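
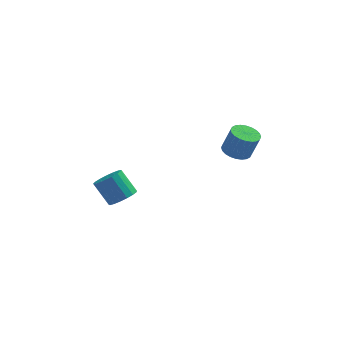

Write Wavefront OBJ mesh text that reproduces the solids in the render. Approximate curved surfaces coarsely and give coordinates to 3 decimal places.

v -2.429 -3.131 -0.644
v -1.916 -2.409 -0.566
v -2.817 -1.906 0.721
v -3.331 -2.629 0.644
v -2.226 -2.286 -0.831
v -3.127 -1.783 0.456
v -2.582 -2.356 -1.053
v -3.484 -1.854 0.234
v -2.904 -2.605 -1.182
v -3.805 -2.102 0.106
v -3.117 -2.973 -1.187
v -4.018 -2.471 0.101
v -3.172 -3.379 -1.067
v -4.073 -2.876 0.22
v -3.057 -3.727 -0.851
v -3.959 -3.224 0.437
v -2.799 -3.939 -0.587
v -3.7 -3.436 0.701
v -2.455 -3.966 -0.336
v -3.357 -3.463 0.951
v -2.106 -3.802 -0.156
v -3.008 -3.299 1.132
v -1.831 -3.484 -0.087
v -2.732 -2.981 1.2
v -1.693 -3.085 -0.146
v -2.594 -2.583 1.141
v -1.723 -2.697 -0.319
v -2.625 -2.195 0.968
v 3.619 -2.456 3.112
v 4.154 -1.812 2.961
v 4.655 -1.881 4.437
v 4.121 -2.524 4.588
v 3.883 -1.649 3.06
v 4.384 -1.718 4.536
v 3.571 -1.609 3.168
v 4.073 -1.678 4.644
v 3.268 -1.697 3.267
v 3.769 -1.766 4.743
v 3.017 -1.902 3.342
v 3.518 -1.971 4.818
v 2.859 -2.19 3.383
v 3.36 -2.259 4.859
v 2.816 -2.519 3.382
v 3.317 -2.588 4.858
v 2.895 -2.838 3.34
v 3.397 -2.907 4.816
v 3.085 -3.099 3.263
v 3.586 -3.168 4.739
v 3.356 -3.262 3.164
v 3.857 -3.331 4.64
v 3.667 -3.302 3.056
v 4.169 -3.371 4.532
v 3.971 -3.214 2.957
v 4.472 -3.283 4.433
v 4.222 -3.009 2.882
v 4.723 -3.078 4.358
v 4.38 -2.721 2.841
v 4.881 -2.79 4.317
v 4.423 -2.392 2.842
v 4.924 -2.461 4.318
v 4.343 -2.073 2.884
v 4.845 -2.142 4.36
f 2 1 5
f 2 5 3
f 3 5 6
f 3 6 4
f 5 1 7
f 5 7 6
f 6 7 8
f 6 8 4
f 7 1 9
f 7 9 8
f 8 9 10
f 8 10 4
f 9 1 11
f 9 11 10
f 10 11 12
f 10 12 4
f 11 1 13
f 11 13 12
f 12 13 14
f 12 14 4
f 13 1 15
f 13 15 14
f 14 15 16
f 14 16 4
f 15 1 17
f 15 17 16
f 16 17 18
f 16 18 4
f 17 1 19
f 17 19 18
f 18 19 20
f 18 20 4
f 19 1 21
f 19 21 20
f 20 21 22
f 20 22 4
f 21 1 23
f 21 23 22
f 22 23 24
f 22 24 4
f 23 1 25
f 23 25 24
f 24 25 26
f 24 26 4
f 25 1 27
f 25 27 26
f 26 27 28
f 26 28 4
f 27 1 2
f 27 2 28
f 28 2 3
f 28 3 4
f 30 29 33
f 30 33 31
f 31 33 34
f 31 34 32
f 33 29 35
f 33 35 34
f 34 35 36
f 34 36 32
f 35 29 37
f 35 37 36
f 36 37 38
f 36 38 32
f 37 29 39
f 37 39 38
f 38 39 40
f 38 40 32
f 39 29 41
f 39 41 40
f 40 41 42
f 40 42 32
f 41 29 43
f 41 43 42
f 42 43 44
f 42 44 32
f 43 29 45
f 43 45 44
f 44 45 46
f 44 46 32
f 45 29 47
f 45 47 46
f 46 47 48
f 46 48 32
f 47 29 49
f 47 49 48
f 48 49 50
f 48 50 32
f 49 29 51
f 49 51 50
f 50 51 52
f 50 52 32
f 51 29 53
f 51 53 52
f 52 53 54
f 52 54 32
f 53 29 55
f 53 55 54
f 54 55 56
f 54 56 32
f 55 29 57
f 55 57 56
f 56 57 58
f 56 58 32
f 57 29 59
f 57 59 58
f 58 59 60
f 58 60 32
f 59 29 61
f 59 61 60
f 60 61 62
f 60 62 32
f 61 29 30
f 61 30 62
f 62 30 31
f 62 31 32



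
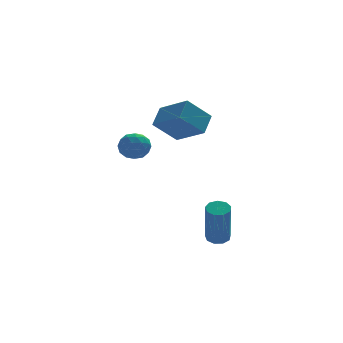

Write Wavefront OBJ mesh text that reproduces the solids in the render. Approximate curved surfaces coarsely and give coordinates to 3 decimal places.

v -4.161 3.416 1.375
v -3.779 3.188 1.961
v -3.961 2.372 0.839
v -3.579 2.144 1.425
v -4.307 2.238 1.475
v -4.431 2.884 1.806
v -3.309 2.676 0.994
v -3.433 3.322 1.325
v -3.252 2.731 1.726
v -3.869 2.461 2.023
v -3.871 3.099 0.777
v -4.488 2.829 1.074
v -3.988 3.394 1.715
v -3.752 2.166 1.085
v -4.18 2.221 1.114
v -3.956 2.088 1.459
v -4.371 3.215 1.624
v -4.146 3.081 1.968
v -4.457 2.523 1.682
v -3.594 2.479 0.832
v -3.369 2.345 1.176
v -3.784 3.472 1.341
v -3.56 3.339 1.686
v -3.283 3.037 1.118
v -3.454 2.991 1.921
v -3.336 2.378 1.607
v -3.177 2.69 1.353
v -3.25 3.07 1.548
v -3.816 2.832 2.096
v -3.698 2.218 1.781
v -4.126 2.274 1.81
v -4.199 2.653 2.005
v -3.507 2.564 1.958
v -4.042 3.342 1.019
v -3.924 2.728 0.704
v -3.541 2.907 0.795
v -3.614 3.286 0.99
v -4.404 3.182 1.193
v -4.286 2.569 0.879
v -4.49 2.49 1.252
v -4.563 2.87 1.447
v -4.233 2.996 0.842
v -1.632 0.256 2.788
v -2.688 0.147 3.776
v -2.434 1.464 2.065
v -3.49 1.355 3.053
v -1.11 0.985 3.427
v -2.166 0.876 4.415
v -1.912 2.193 2.704
v -2.968 2.084 3.692
v -1.715 -1.907 -2.113
v -1.209 -1.952 -2.07
v -1.439 -2.699 -0.164
v -1.945 -2.653 -0.207
v -1.31 -1.638 -1.959
v -1.54 -2.384 -0.053
v -1.601 -1.449 -1.92
v -1.831 -2.195 -0.014
v -1.945 -1.474 -1.971
v -2.175 -2.221 -0.065
v -2.181 -1.702 -2.089
v -2.412 -2.448 -0.183
v -2.199 -2.026 -2.218
v -2.43 -2.772 -0.312
v -1.991 -2.294 -2.298
v -2.221 -3.04 -0.392
v -1.653 -2.381 -2.291
v -1.884 -3.127 -0.385
v -1.344 -2.246 -2.201
v -1.575 -2.992 -0.295
f 1 38 17
f 38 12 41
f 17 41 6
f 38 41 17
f 1 17 13
f 17 6 18
f 13 18 2
f 17 18 13
f 1 13 22
f 13 2 23
f 22 23 8
f 13 23 22
f 1 22 34
f 22 8 37
f 34 37 11
f 22 37 34
f 1 34 38
f 34 11 42
f 38 42 12
f 34 42 38
f 2 18 29
f 18 6 32
f 29 32 10
f 18 32 29
f 6 41 19
f 41 12 40
f 19 40 5
f 41 40 19
f 12 42 39
f 42 11 35
f 39 35 3
f 42 35 39
f 11 37 36
f 37 8 24
f 36 24 7
f 37 24 36
f 8 23 28
f 23 2 25
f 28 25 9
f 23 25 28
f 4 30 16
f 30 10 31
f 16 31 5
f 30 31 16
f 4 16 14
f 16 5 15
f 14 15 3
f 16 15 14
f 4 14 21
f 14 3 20
f 21 20 7
f 14 20 21
f 4 21 26
f 21 7 27
f 26 27 9
f 21 27 26
f 4 26 30
f 26 9 33
f 30 33 10
f 26 33 30
f 5 31 19
f 31 10 32
f 19 32 6
f 31 32 19
f 3 15 39
f 15 5 40
f 39 40 12
f 15 40 39
f 7 20 36
f 20 3 35
f 36 35 11
f 20 35 36
f 9 27 28
f 27 7 24
f 28 24 8
f 27 24 28
f 10 33 29
f 33 9 25
f 29 25 2
f 33 25 29
f 44 46 43
f 47 44 43
f 43 46 45
f 45 47 43
f 44 50 46
f 48 44 47
f 48 50 44
f 46 50 45
f 49 47 45
f 45 50 49
f 49 48 47
f 50 48 49
f 52 51 55
f 52 55 53
f 53 55 56
f 53 56 54
f 55 51 57
f 55 57 56
f 56 57 58
f 56 58 54
f 57 51 59
f 57 59 58
f 58 59 60
f 58 60 54
f 59 51 61
f 59 61 60
f 60 61 62
f 60 62 54
f 61 51 63
f 61 63 62
f 62 63 64
f 62 64 54
f 63 51 65
f 63 65 64
f 64 65 66
f 64 66 54
f 65 51 67
f 65 67 66
f 66 67 68
f 66 68 54
f 67 51 69
f 67 69 68
f 68 69 70
f 68 70 54
f 69 51 52
f 69 52 70
f 70 52 53
f 70 53 54



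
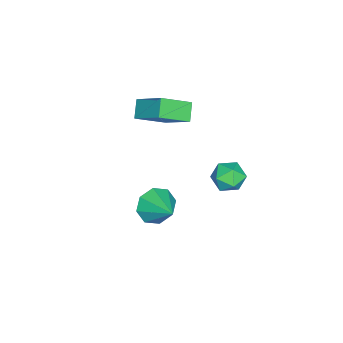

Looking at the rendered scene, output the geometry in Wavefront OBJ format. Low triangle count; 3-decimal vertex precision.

v -3.512 3.159 -3.845
v -2.898 3.671 -3.228
v -2.622 1.809 -3.612
v -2.008 2.321 -2.995
v -2.956 2.122 -2.712
v -3.506 2.956 -2.856
v -2.014 2.524 -3.984
v -2.564 3.358 -4.128
v -1.972 3.278 -3.314
v -2.554 3.029 -2.528
v -2.966 2.451 -4.312
v -3.548 2.202 -3.526
v -2.659 -0.509 1.765
v -1.964 1.019 2.976
v -1.811 -0.323 1.042
v -1.116 1.205 2.253
v -1.584 -1.745 2.707
v -0.889 -0.217 3.918
v -0.736 -1.559 1.984
v -0.041 -0.031 3.195
v 3.066 0.917 -0.635
v 3.899 0.615 -1.235
v 4.114 2.123 0.215
v 3.473 1.226 -1.575
v 2.808 1.655 -1.365
v 2.294 1.652 -0.727
v 2.233 1.218 -0.035
v 2.659 0.608 0.305
v 3.324 0.178 0.095
v 3.838 0.181 -0.543
f 1 12 6
f 1 6 2
f 1 2 8
f 1 8 11
f 1 11 12
f 2 6 10
f 6 12 5
f 12 11 3
f 11 8 7
f 8 2 9
f 4 10 5
f 4 5 3
f 4 3 7
f 4 7 9
f 4 9 10
f 5 10 6
f 3 5 12
f 7 3 11
f 9 7 8
f 10 9 2
f 14 16 13
f 17 14 13
f 13 16 15
f 15 17 13
f 14 20 16
f 18 14 17
f 18 20 14
f 16 20 15
f 19 17 15
f 15 20 19
f 19 18 17
f 20 18 19
f 22 21 24
f 22 24 23
f 24 21 25
f 24 25 23
f 25 21 26
f 25 26 23
f 26 21 27
f 26 27 23
f 27 21 28
f 27 28 23
f 28 21 29
f 28 29 23
f 29 21 30
f 29 30 23
f 30 21 22
f 30 22 23



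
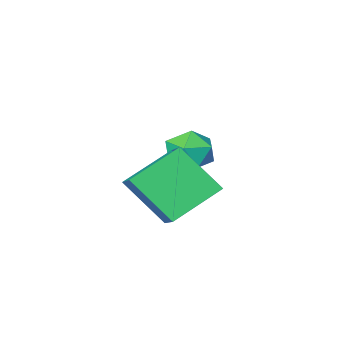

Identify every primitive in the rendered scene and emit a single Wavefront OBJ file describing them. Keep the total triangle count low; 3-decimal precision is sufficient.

v -4.373 0.312 -1.85
v -3.398 0.109 -1.773
v -4.582 -1.029 -2.727
v -3.607 -1.232 -2.65
v -4.195 -1.295 -1.846
v -4.066 -0.466 -1.303
v -3.914 -0.454 -3.197
v -3.785 0.375 -2.654
v -3.114 -0.364 -2.605
v -3.288 -0.884 -1.77
v -4.692 -0.036 -2.73
v -4.866 -0.556 -1.895
v -1.937 1.682 -0.918
v -1.459 2.931 -0.197
v -2.772 2.896 -2.469
v -2.295 4.146 -1.748
v -0.145 1.594 -1.952
v 0.332 2.844 -1.231
v -0.981 2.809 -3.503
v -0.503 4.058 -2.782
f 1 12 6
f 1 6 2
f 1 2 8
f 1 8 11
f 1 11 12
f 2 6 10
f 6 12 5
f 12 11 3
f 11 8 7
f 8 2 9
f 4 10 5
f 4 5 3
f 4 3 7
f 4 7 9
f 4 9 10
f 5 10 6
f 3 5 12
f 7 3 11
f 9 7 8
f 10 9 2
f 14 16 13
f 17 14 13
f 13 16 15
f 15 17 13
f 14 20 16
f 18 14 17
f 18 20 14
f 16 20 15
f 19 17 15
f 15 20 19
f 19 18 17
f 20 18 19



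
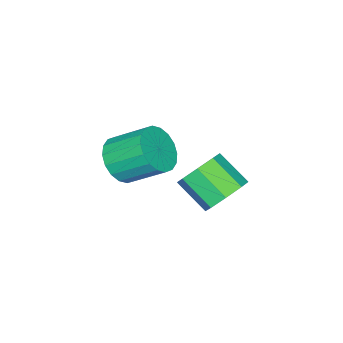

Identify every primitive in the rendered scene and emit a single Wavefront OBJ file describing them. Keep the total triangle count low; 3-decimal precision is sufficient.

v -3.226 -3.697 -2.692
v -2.423 -3.157 -3.074
v -2.872 -1.782 -2.07
v -3.674 -2.323 -1.688
v -2.766 -3.054 -3.367
v -3.215 -1.679 -2.364
v -3.2 -3.079 -3.527
v -3.648 -1.704 -2.524
v -3.638 -3.226 -3.522
v -4.087 -1.851 -2.518
v -3.995 -3.467 -3.352
v -4.444 -2.092 -2.348
v -4.2 -3.753 -3.051
v -4.649 -2.378 -2.048
v -4.212 -4.028 -2.679
v -4.66 -2.654 -1.676
v -4.028 -4.238 -2.31
v -4.477 -2.863 -1.306
v -3.685 -4.341 -2.016
v -4.134 -2.966 -1.013
v -3.252 -4.316 -1.856
v -3.7 -2.941 -0.853
v -2.813 -4.169 -1.862
v -3.262 -2.794 -0.858
v -2.456 -3.928 -2.032
v -2.905 -2.553 -1.028
v -2.251 -3.642 -2.332
v -2.7 -2.267 -1.329
v -2.24 -3.366 -2.704
v -2.688 -1.992 -1.701
v -3.185 1.002 -2.304
v -2.467 0.615 -2.81
v -2.497 -0.629 -1.903
v -3.215 -0.242 -1.396
v -2.227 1.021 -2.247
v -2.257 -0.223 -1.339
v -2.548 1.415 -1.717
v -2.578 0.172 -0.809
v -3.243 1.568 -1.53
v -3.272 0.324 -0.623
v -3.903 1.389 -1.797
v -3.933 0.145 -0.89
v -4.143 0.983 -2.361
v -4.173 -0.261 -1.453
v -3.822 0.588 -2.891
v -3.852 -0.655 -1.983
v -3.128 0.436 -3.077
v -3.157 -0.808 -2.17
f 2 1 5
f 2 5 3
f 3 5 6
f 3 6 4
f 5 1 7
f 5 7 6
f 6 7 8
f 6 8 4
f 7 1 9
f 7 9 8
f 8 9 10
f 8 10 4
f 9 1 11
f 9 11 10
f 10 11 12
f 10 12 4
f 11 1 13
f 11 13 12
f 12 13 14
f 12 14 4
f 13 1 15
f 13 15 14
f 14 15 16
f 14 16 4
f 15 1 17
f 15 17 16
f 16 17 18
f 16 18 4
f 17 1 19
f 17 19 18
f 18 19 20
f 18 20 4
f 19 1 21
f 19 21 20
f 20 21 22
f 20 22 4
f 21 1 23
f 21 23 22
f 22 23 24
f 22 24 4
f 23 1 25
f 23 25 24
f 24 25 26
f 24 26 4
f 25 1 27
f 25 27 26
f 26 27 28
f 26 28 4
f 27 1 29
f 27 29 28
f 28 29 30
f 28 30 4
f 29 1 2
f 29 2 30
f 30 2 3
f 30 3 4
f 32 31 35
f 32 35 33
f 33 35 36
f 33 36 34
f 35 31 37
f 35 37 36
f 36 37 38
f 36 38 34
f 37 31 39
f 37 39 38
f 38 39 40
f 38 40 34
f 39 31 41
f 39 41 40
f 40 41 42
f 40 42 34
f 41 31 43
f 41 43 42
f 42 43 44
f 42 44 34
f 43 31 45
f 43 45 44
f 44 45 46
f 44 46 34
f 45 31 47
f 45 47 46
f 46 47 48
f 46 48 34
f 47 31 32
f 47 32 48
f 48 32 33
f 48 33 34



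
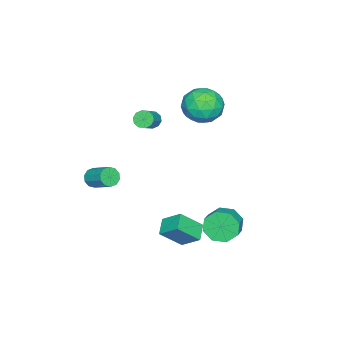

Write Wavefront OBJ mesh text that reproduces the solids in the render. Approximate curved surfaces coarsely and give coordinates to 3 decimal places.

v -3.024 -0.859 2.493
v -2.427 0.034 2.827
v -1.513 -1.614 1.813
v -0.916 -0.721 2.147
v -1.345 -1.428 2.91
v -2.279 -0.961 3.33
v -1.661 -0.619 1.31
v -2.595 -0.152 1.73
v -1.585 0.183 2.095
v -1.389 -0.317 3.084
v -2.551 -1.263 1.556
v -2.355 -1.763 2.545
v -2.858 -0.346 2.72
v -1.082 -1.234 1.92
v -1.334 -1.649 2.369
v -0.983 -1.124 2.565
v -2.771 -0.931 3.016
v -2.42 -0.406 3.212
v -1.784 -1.265 3.26
v -1.52 -1.174 1.428
v -1.169 -0.649 1.624
v -2.957 -0.456 2.075
v -2.606 0.069 2.271
v -2.156 -0.315 1.38
v -2.012 0.266 2.486
v -1.124 -0.177 2.086
v -1.562 -0.118 1.594
v -2.111 0.157 1.841
v -1.897 -0.028 3.067
v -1.009 -0.471 2.667
v -1.261 -0.887 3.116
v -1.81 -0.613 3.363
v -1.402 0.06 2.637
v -2.931 -1.109 1.973
v -2.043 -1.552 1.573
v -2.13 -0.967 1.277
v -2.679 -0.693 1.524
v -2.816 -1.403 2.554
v -1.928 -1.846 2.154
v -1.829 -1.737 2.799
v -2.378 -1.462 3.046
v -2.538 -1.64 2.003
v 0.069 -2.522 1.996
v 0.319 -2.306 1.595
v 1.342 -2.181 2.303
v 1.091 -2.398 2.704
v 0.176 -2.071 1.761
v 1.199 -1.946 2.469
v -0.009 -2.009 2.017
v 1.014 -1.884 2.725
v -0.164 -2.142 2.265
v 0.859 -2.018 2.972
v -0.23 -2.421 2.41
v 0.793 -2.297 3.117
v -0.182 -2.739 2.397
v 0.841 -2.614 3.105
v -0.039 -2.974 2.231
v 0.984 -2.849 2.939
v 0.146 -3.036 1.975
v 1.169 -2.911 2.683
v 0.301 -2.902 1.728
v 1.324 -2.778 2.435
v 0.367 -2.623 1.583
v 1.39 -2.499 2.29
v 2.5 -4.352 -1.239
v 2.858 -4.67 -0.931
v 3.238 -3.567 -0.232
v 2.88 -3.248 -0.541
v 3.033 -4.552 -1.213
v 3.413 -3.449 -0.514
v 3.004 -4.357 -1.505
v 3.384 -3.254 -0.807
v 2.783 -4.16 -1.695
v 3.163 -3.057 -0.997
v 2.454 -4.037 -1.712
v 2.834 -2.933 -1.014
v 2.142 -4.033 -1.548
v 2.522 -2.93 -0.849
v 1.967 -4.151 -1.266
v 2.347 -3.048 -0.567
v 1.996 -4.346 -0.973
v 2.376 -3.243 -0.275
v 2.217 -4.543 -0.783
v 2.597 -3.44 -0.085
v 2.546 -4.667 -0.766
v 2.926 -3.563 -0.068
v 2.401 0.462 -3.43
v 2.437 1.426 -2.683
v 3.24 0.728 -3.814
v 3.276 1.692 -3.067
v 3.124 -0.352 -2.413
v 3.16 0.612 -1.666
v 3.963 -0.086 -2.797
v 3.999 0.878 -2.05
v 0.43 1.62 -3.864
v 0.679 2.038 -4.645
v 1.619 2.277 -4.217
v 1.37 1.86 -3.436
v 0.362 2.476 -4.194
v 1.302 2.716 -3.766
v 0.085 2.413 -3.55
v 1.025 2.653 -3.122
v 0.01 1.886 -3.09
v 0.95 2.125 -2.662
v 0.181 1.203 -3.083
v 1.121 1.442 -2.655
v 0.498 0.764 -3.534
v 1.438 1.004 -3.106
v 0.775 0.827 -4.178
v 1.715 1.067 -3.75
v 0.85 1.355 -4.638
v 1.79 1.594 -4.21
f 1 38 17
f 38 12 41
f 17 41 6
f 38 41 17
f 1 17 13
f 17 6 18
f 13 18 2
f 17 18 13
f 1 13 22
f 13 2 23
f 22 23 8
f 13 23 22
f 1 22 34
f 22 8 37
f 34 37 11
f 22 37 34
f 1 34 38
f 34 11 42
f 38 42 12
f 34 42 38
f 2 18 29
f 18 6 32
f 29 32 10
f 18 32 29
f 6 41 19
f 41 12 40
f 19 40 5
f 41 40 19
f 12 42 39
f 42 11 35
f 39 35 3
f 42 35 39
f 11 37 36
f 37 8 24
f 36 24 7
f 37 24 36
f 8 23 28
f 23 2 25
f 28 25 9
f 23 25 28
f 4 30 16
f 30 10 31
f 16 31 5
f 30 31 16
f 4 16 14
f 16 5 15
f 14 15 3
f 16 15 14
f 4 14 21
f 14 3 20
f 21 20 7
f 14 20 21
f 4 21 26
f 21 7 27
f 26 27 9
f 21 27 26
f 4 26 30
f 26 9 33
f 30 33 10
f 26 33 30
f 5 31 19
f 31 10 32
f 19 32 6
f 31 32 19
f 3 15 39
f 15 5 40
f 39 40 12
f 15 40 39
f 7 20 36
f 20 3 35
f 36 35 11
f 20 35 36
f 9 27 28
f 27 7 24
f 28 24 8
f 27 24 28
f 10 33 29
f 33 9 25
f 29 25 2
f 33 25 29
f 44 43 47
f 44 47 45
f 45 47 48
f 45 48 46
f 47 43 49
f 47 49 48
f 48 49 50
f 48 50 46
f 49 43 51
f 49 51 50
f 50 51 52
f 50 52 46
f 51 43 53
f 51 53 52
f 52 53 54
f 52 54 46
f 53 43 55
f 53 55 54
f 54 55 56
f 54 56 46
f 55 43 57
f 55 57 56
f 56 57 58
f 56 58 46
f 57 43 59
f 57 59 58
f 58 59 60
f 58 60 46
f 59 43 61
f 59 61 60
f 60 61 62
f 60 62 46
f 61 43 63
f 61 63 62
f 62 63 64
f 62 64 46
f 63 43 44
f 63 44 64
f 64 44 45
f 64 45 46
f 66 65 69
f 66 69 67
f 67 69 70
f 67 70 68
f 69 65 71
f 69 71 70
f 70 71 72
f 70 72 68
f 71 65 73
f 71 73 72
f 72 73 74
f 72 74 68
f 73 65 75
f 73 75 74
f 74 75 76
f 74 76 68
f 75 65 77
f 75 77 76
f 76 77 78
f 76 78 68
f 77 65 79
f 77 79 78
f 78 79 80
f 78 80 68
f 79 65 81
f 79 81 80
f 80 81 82
f 80 82 68
f 81 65 83
f 81 83 82
f 82 83 84
f 82 84 68
f 83 65 85
f 83 85 84
f 84 85 86
f 84 86 68
f 85 65 66
f 85 66 86
f 86 66 67
f 86 67 68
f 88 90 87
f 91 88 87
f 87 90 89
f 89 91 87
f 88 94 90
f 92 88 91
f 92 94 88
f 90 94 89
f 93 91 89
f 89 94 93
f 93 92 91
f 94 92 93
f 96 95 99
f 96 99 97
f 97 99 100
f 97 100 98
f 99 95 101
f 99 101 100
f 100 101 102
f 100 102 98
f 101 95 103
f 101 103 102
f 102 103 104
f 102 104 98
f 103 95 105
f 103 105 104
f 104 105 106
f 104 106 98
f 105 95 107
f 105 107 106
f 106 107 108
f 106 108 98
f 107 95 109
f 107 109 108
f 108 109 110
f 108 110 98
f 109 95 111
f 109 111 110
f 110 111 112
f 110 112 98
f 111 95 96
f 111 96 112
f 112 96 97
f 112 97 98



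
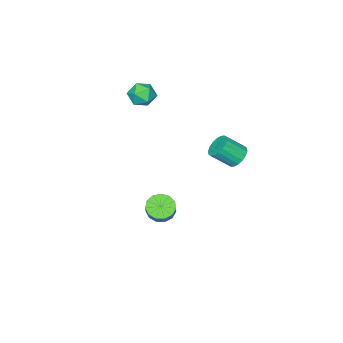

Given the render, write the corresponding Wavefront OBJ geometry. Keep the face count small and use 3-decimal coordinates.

v -2.664 -1.92 3.336
v -1.814 -1.772 3.332
v -2.426 -3.288 3.468
v -1.576 -3.14 3.464
v -2.055 -2.887 4.135
v -2.202 -2.042 4.053
v -2.038 -3.018 2.747
v -2.185 -2.173 2.665
v -1.427 -2.451 2.968
v -1.438 -2.37 3.826
v -2.802 -2.69 2.974
v -2.813 -2.609 3.832
v -1.07 -0.067 -4.141
v -0.346 -0.237 -4.487
v 0.253 0.358 -3.525
v -0.47 0.527 -3.179
v -0.479 0.172 -4.657
v 0.121 0.766 -3.695
v -0.8 0.505 -4.663
v -0.2 1.099 -3.701
v -1.206 0.656 -4.503
v -0.606 1.25 -3.541
v -1.569 0.578 -4.228
v -0.969 1.172 -3.266
v -1.774 0.294 -3.926
v -1.174 0.889 -2.964
v -1.755 -0.104 -3.692
v -1.155 0.491 -2.73
v -1.518 -0.49 -3.6
v -0.919 0.104 -2.638
v -1.14 -0.742 -3.681
v -0.54 -0.148 -2.718
v -0.739 -0.78 -3.907
v -0.139 -0.186 -2.945
v -0.443 -0.592 -4.208
v 0.157 0.003 -3.246
v -2.293 4.322 1.926
v -1.698 4.644 1.654
v -0.911 3.94 2.542
v -1.507 3.618 2.814
v -1.786 4.846 1.892
v -1 4.142 2.781
v -1.976 4.944 2.137
v -1.189 4.24 3.026
v -2.228 4.919 2.341
v -1.441 4.215 3.229
v -2.493 4.776 2.462
v -1.706 4.071 3.35
v -2.719 4.542 2.477
v -1.932 3.838 3.365
v -2.86 4.265 2.383
v -2.073 3.561 3.271
v -2.889 4 2.198
v -2.102 3.296 3.086
v -2.8 3.798 1.959
v -2.014 3.094 2.848
v -2.611 3.7 1.714
v -1.824 2.996 2.603
v -2.359 3.725 1.511
v -1.572 3.021 2.399
v -2.094 3.869 1.39
v -1.307 3.164 2.278
v -1.868 4.102 1.375
v -1.081 3.398 2.263
v -1.727 4.379 1.469
v -0.94 3.675 2.357
f 1 12 6
f 1 6 2
f 1 2 8
f 1 8 11
f 1 11 12
f 2 6 10
f 6 12 5
f 12 11 3
f 11 8 7
f 8 2 9
f 4 10 5
f 4 5 3
f 4 3 7
f 4 7 9
f 4 9 10
f 5 10 6
f 3 5 12
f 7 3 11
f 9 7 8
f 10 9 2
f 14 13 17
f 14 17 15
f 15 17 18
f 15 18 16
f 17 13 19
f 17 19 18
f 18 19 20
f 18 20 16
f 19 13 21
f 19 21 20
f 20 21 22
f 20 22 16
f 21 13 23
f 21 23 22
f 22 23 24
f 22 24 16
f 23 13 25
f 23 25 24
f 24 25 26
f 24 26 16
f 25 13 27
f 25 27 26
f 26 27 28
f 26 28 16
f 27 13 29
f 27 29 28
f 28 29 30
f 28 30 16
f 29 13 31
f 29 31 30
f 30 31 32
f 30 32 16
f 31 13 33
f 31 33 32
f 32 33 34
f 32 34 16
f 33 13 35
f 33 35 34
f 34 35 36
f 34 36 16
f 35 13 14
f 35 14 36
f 36 14 15
f 36 15 16
f 38 37 41
f 38 41 39
f 39 41 42
f 39 42 40
f 41 37 43
f 41 43 42
f 42 43 44
f 42 44 40
f 43 37 45
f 43 45 44
f 44 45 46
f 44 46 40
f 45 37 47
f 45 47 46
f 46 47 48
f 46 48 40
f 47 37 49
f 47 49 48
f 48 49 50
f 48 50 40
f 49 37 51
f 49 51 50
f 50 51 52
f 50 52 40
f 51 37 53
f 51 53 52
f 52 53 54
f 52 54 40
f 53 37 55
f 53 55 54
f 54 55 56
f 54 56 40
f 55 37 57
f 55 57 56
f 56 57 58
f 56 58 40
f 57 37 59
f 57 59 58
f 58 59 60
f 58 60 40
f 59 37 61
f 59 61 60
f 60 61 62
f 60 62 40
f 61 37 63
f 61 63 62
f 62 63 64
f 62 64 40
f 63 37 65
f 63 65 64
f 64 65 66
f 64 66 40
f 65 37 38
f 65 38 66
f 66 38 39
f 66 39 40



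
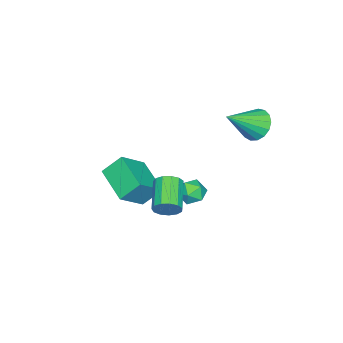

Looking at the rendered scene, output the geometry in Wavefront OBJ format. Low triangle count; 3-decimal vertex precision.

v -0.956 -4.147 -0.714
v -1.499 -3.331 0.258
v 0.239 -2.535 -1.399
v -0.304 -1.72 -0.427
v 0.424 -4.66 0.487
v -0.119 -3.845 1.459
v 1.619 -3.049 -0.198
v 1.076 -2.233 0.774
v 3.142 0.226 1.317
v 3.496 0.091 1.929
v 2.033 -0.56 2.635
v 1.678 -0.426 2.023
v 3.346 0.467 1.964
v 1.883 -0.185 2.669
v 3.131 0.765 1.794
v 1.668 0.114 2.499
v 2.919 0.893 1.472
v 1.456 0.241 2.177
v 2.778 0.808 1.101
v 1.315 0.157 1.806
v 2.752 0.539 0.799
v 1.289 -0.112 1.504
v 2.85 0.17 0.661
v 1.387 -0.481 1.366
v 3.041 -0.181 0.732
v 1.577 -0.832 1.437
v 3.263 -0.403 0.989
v 1.8 -1.055 1.694
v 3.447 -0.426 1.349
v 1.984 -1.077 2.055
v 3.534 -0.241 1.7
v 2.071 -0.893 2.405
v -1.807 -0.031 -0.918
v -1.006 0.056 -1.069
v -1.634 -1.336 -0.751
v -0.833 -1.249 -0.902
v -1.155 -0.945 -0.211
v -1.262 -0.139 -0.315
v -1.378 -1.141 -1.505
v -1.485 -0.335 -1.609
v -0.74 -0.63 -1.432
v -0.603 -0.509 -0.632
v -2.037 -0.771 -1.188
v -1.9 -0.65 -0.388
v -3.829 1.604 3.135
v -3.201 1.593 2.383
v -2.371 0.656 4.365
v -3.114 2.002 2.595
v -3.192 2.32 2.931
v -3.415 2.474 3.314
v -3.733 2.428 3.656
v -4.073 2.194 3.878
v -4.357 1.824 3.93
v -4.52 1.404 3.8
v -4.525 1.03 3.517
v -4.37 0.787 3.147
v -4.091 0.731 2.774
v -3.752 0.875 2.483
v -3.431 1.186 2.342
f 2 4 1
f 5 2 1
f 1 4 3
f 3 5 1
f 2 8 4
f 6 2 5
f 6 8 2
f 4 8 3
f 7 5 3
f 3 8 7
f 7 6 5
f 8 6 7
f 10 9 13
f 10 13 11
f 11 13 14
f 11 14 12
f 13 9 15
f 13 15 14
f 14 15 16
f 14 16 12
f 15 9 17
f 15 17 16
f 16 17 18
f 16 18 12
f 17 9 19
f 17 19 18
f 18 19 20
f 18 20 12
f 19 9 21
f 19 21 20
f 20 21 22
f 20 22 12
f 21 9 23
f 21 23 22
f 22 23 24
f 22 24 12
f 23 9 25
f 23 25 24
f 24 25 26
f 24 26 12
f 25 9 27
f 25 27 26
f 26 27 28
f 26 28 12
f 27 9 29
f 27 29 28
f 28 29 30
f 28 30 12
f 29 9 31
f 29 31 30
f 30 31 32
f 30 32 12
f 31 9 10
f 31 10 32
f 32 10 11
f 32 11 12
f 33 44 38
f 33 38 34
f 33 34 40
f 33 40 43
f 33 43 44
f 34 38 42
f 38 44 37
f 44 43 35
f 43 40 39
f 40 34 41
f 36 42 37
f 36 37 35
f 36 35 39
f 36 39 41
f 36 41 42
f 37 42 38
f 35 37 44
f 39 35 43
f 41 39 40
f 42 41 34
f 46 45 48
f 46 48 47
f 48 45 49
f 48 49 47
f 49 45 50
f 49 50 47
f 50 45 51
f 50 51 47
f 51 45 52
f 51 52 47
f 52 45 53
f 52 53 47
f 53 45 54
f 53 54 47
f 54 45 55
f 54 55 47
f 55 45 56
f 55 56 47
f 56 45 57
f 56 57 47
f 57 45 58
f 57 58 47
f 58 45 59
f 58 59 47
f 59 45 46
f 59 46 47



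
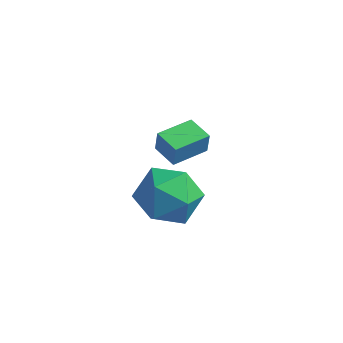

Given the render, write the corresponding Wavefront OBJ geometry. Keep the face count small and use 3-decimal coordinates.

v 2.486 -0.807 -1.248
v 3.191 -0.076 -1.885
v 3.369 -2.344 -2.035
v 4.074 -1.613 -2.672
v 4.201 -1.682 -1.482
v 3.655 -0.732 -0.996
v 2.905 -1.688 -2.924
v 2.359 -0.738 -2.438
v 3.45 -0.621 -2.921
v 4.251 -0.617 -2.029
v 2.309 -1.803 -1.891
v 3.11 -1.799 -0.999
v 1.274 1.736 -3.192
v 1.345 1.762 -2.355
v 1.893 2.988 -3.283
v 1.964 3.014 -2.446
v 2.176 1.286 -3.254
v 2.247 1.312 -2.417
v 2.795 2.538 -3.345
v 2.866 2.564 -2.508
f 1 12 6
f 1 6 2
f 1 2 8
f 1 8 11
f 1 11 12
f 2 6 10
f 6 12 5
f 12 11 3
f 11 8 7
f 8 2 9
f 4 10 5
f 4 5 3
f 4 3 7
f 4 7 9
f 4 9 10
f 5 10 6
f 3 5 12
f 7 3 11
f 9 7 8
f 10 9 2
f 14 16 13
f 17 14 13
f 13 16 15
f 15 17 13
f 14 20 16
f 18 14 17
f 18 20 14
f 16 20 15
f 19 17 15
f 15 20 19
f 19 18 17
f 20 18 19



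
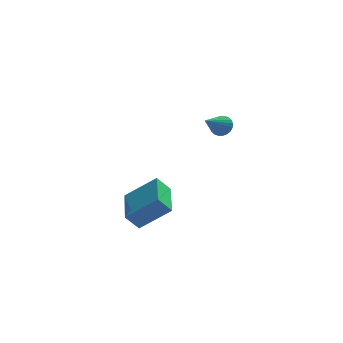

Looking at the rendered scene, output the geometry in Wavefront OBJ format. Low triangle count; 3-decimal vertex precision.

v 4.038 -3.243 1.898
v 4.36 -3.668 1.761
v 3.202 -4.117 2.642
v 4.453 -3.602 1.943
v 4.483 -3.482 2.118
v 4.445 -3.325 2.259
v 4.345 -3.156 2.346
v 4.199 -3 2.364
v 4.028 -2.881 2.312
v 3.859 -2.817 2.196
v 3.717 -2.819 2.035
v 3.624 -2.884 1.853
v 3.594 -3.005 1.678
v 3.632 -3.162 1.537
v 3.731 -3.331 1.45
v 3.878 -3.487 1.432
v 4.049 -3.606 1.484
v 4.218 -3.669 1.6
v 0.002 -2.357 -3.822
v 1.403 -2.631 -2.676
v 0.185 -0.273 -3.546
v 1.585 -0.547 -2.4
v 0.615 -2.313 -4.56
v 2.015 -2.587 -3.414
v 0.797 -0.229 -4.284
v 2.198 -0.503 -3.138
f 2 1 4
f 2 4 3
f 4 1 5
f 4 5 3
f 5 1 6
f 5 6 3
f 6 1 7
f 6 7 3
f 7 1 8
f 7 8 3
f 8 1 9
f 8 9 3
f 9 1 10
f 9 10 3
f 10 1 11
f 10 11 3
f 11 1 12
f 11 12 3
f 12 1 13
f 12 13 3
f 13 1 14
f 13 14 3
f 14 1 15
f 14 15 3
f 15 1 16
f 15 16 3
f 16 1 17
f 16 17 3
f 17 1 18
f 17 18 3
f 18 1 2
f 18 2 3
f 20 22 19
f 23 20 19
f 19 22 21
f 21 23 19
f 20 26 22
f 24 20 23
f 24 26 20
f 22 26 21
f 25 23 21
f 21 26 25
f 25 24 23
f 26 24 25



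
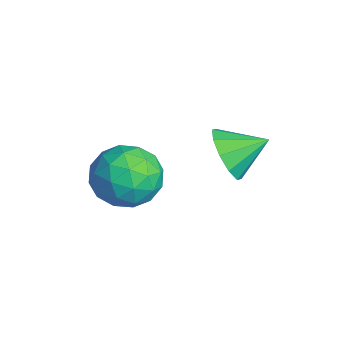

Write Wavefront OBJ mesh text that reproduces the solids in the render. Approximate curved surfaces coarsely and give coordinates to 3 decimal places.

v -1.393 2.302 0.046
v -0.9 2.625 -0.811
v -1.127 3.558 0.674
v -1.52 2.784 -0.866
v -2.092 2.759 -0.573
v -2.397 2.559 -0.044
v -2.318 2.261 0.52
v -1.886 1.978 0.903
v -1.266 1.819 0.958
v -0.694 1.844 0.666
v -0.389 2.044 0.136
v -0.468 2.342 -0.428
v -3.074 0.757 -1.731
v -2.216 0.033 -1.155
v -4.004 -0.913 -2.445
v -3.146 -1.637 -1.869
v -3.984 -0.987 -1.186
v -3.409 0.046 -0.744
v -2.811 -0.926 -2.856
v -2.236 0.107 -2.414
v -2.054 -1.007 -1.85
v -2.778 -1.045 -0.818
v -3.442 0.165 -2.782
v -4.166 0.127 -1.75
v -2.563 0.542 -1.38
v -3.657 -1.422 -2.22
v -4.149 -1.04 -1.818
v -3.645 -1.465 -1.479
v -3.264 0.55 -1.139
v -2.76 0.124 -0.8
v -3.799 -0.476 -0.818
v -3.46 -1.004 -2.8
v -2.956 -1.43 -2.461
v -2.575 0.585 -2.121
v -2.071 0.16 -1.782
v -2.421 -0.404 -2.782
v -1.963 -0.495 -1.45
v -2.511 -1.477 -1.87
v -2.314 -1.059 -2.45
v -1.975 -0.452 -2.191
v -2.389 -0.517 -0.844
v -2.936 -1.499 -1.263
v -3.429 -1.117 -0.862
v -3.09 -0.51 -0.602
v -2.294 -1.129 -1.252
v -3.284 0.619 -2.337
v -3.831 -0.363 -2.756
v -3.13 -0.37 -2.998
v -2.791 0.237 -2.738
v -3.709 0.597 -1.73
v -4.257 -0.385 -2.15
v -4.245 -0.428 -1.409
v -3.906 0.179 -1.15
v -3.926 0.249 -2.348
f 2 1 4
f 2 4 3
f 4 1 5
f 4 5 3
f 5 1 6
f 5 6 3
f 6 1 7
f 6 7 3
f 7 1 8
f 7 8 3
f 8 1 9
f 8 9 3
f 9 1 10
f 9 10 3
f 10 1 11
f 10 11 3
f 11 1 12
f 11 12 3
f 12 1 2
f 12 2 3
f 13 50 29
f 50 24 53
f 29 53 18
f 50 53 29
f 13 29 25
f 29 18 30
f 25 30 14
f 29 30 25
f 13 25 34
f 25 14 35
f 34 35 20
f 25 35 34
f 13 34 46
f 34 20 49
f 46 49 23
f 34 49 46
f 13 46 50
f 46 23 54
f 50 54 24
f 46 54 50
f 14 30 41
f 30 18 44
f 41 44 22
f 30 44 41
f 18 53 31
f 53 24 52
f 31 52 17
f 53 52 31
f 24 54 51
f 54 23 47
f 51 47 15
f 54 47 51
f 23 49 48
f 49 20 36
f 48 36 19
f 49 36 48
f 20 35 40
f 35 14 37
f 40 37 21
f 35 37 40
f 16 42 28
f 42 22 43
f 28 43 17
f 42 43 28
f 16 28 26
f 28 17 27
f 26 27 15
f 28 27 26
f 16 26 33
f 26 15 32
f 33 32 19
f 26 32 33
f 16 33 38
f 33 19 39
f 38 39 21
f 33 39 38
f 16 38 42
f 38 21 45
f 42 45 22
f 38 45 42
f 17 43 31
f 43 22 44
f 31 44 18
f 43 44 31
f 15 27 51
f 27 17 52
f 51 52 24
f 27 52 51
f 19 32 48
f 32 15 47
f 48 47 23
f 32 47 48
f 21 39 40
f 39 19 36
f 40 36 20
f 39 36 40
f 22 45 41
f 45 21 37
f 41 37 14
f 45 37 41



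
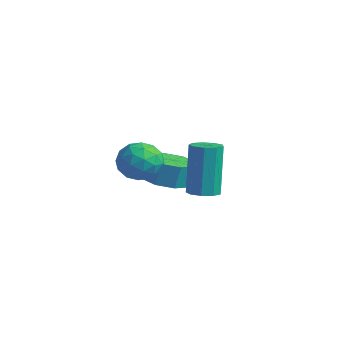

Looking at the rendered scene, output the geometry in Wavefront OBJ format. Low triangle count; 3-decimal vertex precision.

v 3.956 -0.605 -0.464
v 4.557 -0.642 -0.368
v 4.245 -0.292 1.72
v 3.644 -0.255 1.624
v 4.45 -0.247 -0.45
v 4.138 0.103 1.638
v 4.111 -0.02 -0.539
v 3.799 0.33 1.549
v 3.7 -0.066 -0.593
v 3.388 0.284 1.495
v 3.409 -0.365 -0.586
v 3.097 -0.015 1.502
v 3.373 -0.776 -0.522
v 3.061 -0.426 1.566
v 3.611 -1.107 -0.431
v 3.299 -0.757 1.657
v 4.01 -1.203 -0.356
v 3.698 -0.853 1.732
v 4.383 -1.019 -0.331
v 4.072 -0.669 1.757
v 0.798 -0.676 0.542
v 1.532 -0.992 0.987
v 0.948 -1.748 -0.467
v 1.682 -2.064 -0.022
v 0.851 -2.143 0.353
v 0.758 -1.48 0.976
v 1.722 -1.26 -0.456
v 1.629 -0.597 0.167
v 2.103 -1.353 0.37
v 1.565 -1.899 0.87
v 0.915 -0.841 -0.35
v 0.377 -1.387 0.15
v 1.152 -0.74 0.853
v 1.328 -2 -0.333
v 0.839 -2.046 -0.113
v 1.271 -2.232 0.149
v 0.697 -1.026 0.847
v 1.129 -1.212 1.108
v 0.728 -1.889 0.735
v 1.351 -1.528 -0.588
v 1.783 -1.714 -0.327
v 1.209 -0.508 0.371
v 1.641 -0.694 0.633
v 1.752 -0.851 -0.215
v 1.919 -1.138 0.752
v 2.007 -1.768 0.159
v 2.03 -1.296 -0.096
v 1.976 -0.906 0.27
v 1.603 -1.458 1.046
v 1.69 -2.089 0.453
v 1.202 -2.135 0.673
v 1.148 -1.745 1.04
v 1.938 -1.671 0.683
v 0.79 -0.651 0.067
v 0.877 -1.282 -0.526
v 1.332 -0.995 -0.52
v 1.278 -0.605 -0.153
v 0.473 -0.972 0.361
v 0.561 -1.602 -0.232
v 0.504 -1.834 0.25
v 0.45 -1.444 0.616
v 0.542 -1.069 -0.163
v -0.501 1.013 -2.029
v 0.336 1.442 -2.169
v 0.377 1.695 -1.151
v -0.459 1.267 -1.011
v -0.226 1.894 -2.259
v -0.185 2.147 -1.241
v -0.949 1.83 -2.214
v -0.908 2.083 -1.196
v -1.409 1.288 -2.061
v -1.368 1.541 -1.043
v -1.337 0.585 -1.889
v -1.296 0.838 -0.871
v -0.775 0.133 -1.799
v -0.734 0.386 -0.781
v -0.052 0.197 -1.844
v -0.011 0.45 -0.826
v 0.408 0.739 -1.997
v 0.449 0.992 -0.979
f 2 1 5
f 2 5 3
f 3 5 6
f 3 6 4
f 5 1 7
f 5 7 6
f 6 7 8
f 6 8 4
f 7 1 9
f 7 9 8
f 8 9 10
f 8 10 4
f 9 1 11
f 9 11 10
f 10 11 12
f 10 12 4
f 11 1 13
f 11 13 12
f 12 13 14
f 12 14 4
f 13 1 15
f 13 15 14
f 14 15 16
f 14 16 4
f 15 1 17
f 15 17 16
f 16 17 18
f 16 18 4
f 17 1 19
f 17 19 18
f 18 19 20
f 18 20 4
f 19 1 2
f 19 2 20
f 20 2 3
f 20 3 4
f 21 58 37
f 58 32 61
f 37 61 26
f 58 61 37
f 21 37 33
f 37 26 38
f 33 38 22
f 37 38 33
f 21 33 42
f 33 22 43
f 42 43 28
f 33 43 42
f 21 42 54
f 42 28 57
f 54 57 31
f 42 57 54
f 21 54 58
f 54 31 62
f 58 62 32
f 54 62 58
f 22 38 49
f 38 26 52
f 49 52 30
f 38 52 49
f 26 61 39
f 61 32 60
f 39 60 25
f 61 60 39
f 32 62 59
f 62 31 55
f 59 55 23
f 62 55 59
f 31 57 56
f 57 28 44
f 56 44 27
f 57 44 56
f 28 43 48
f 43 22 45
f 48 45 29
f 43 45 48
f 24 50 36
f 50 30 51
f 36 51 25
f 50 51 36
f 24 36 34
f 36 25 35
f 34 35 23
f 36 35 34
f 24 34 41
f 34 23 40
f 41 40 27
f 34 40 41
f 24 41 46
f 41 27 47
f 46 47 29
f 41 47 46
f 24 46 50
f 46 29 53
f 50 53 30
f 46 53 50
f 25 51 39
f 51 30 52
f 39 52 26
f 51 52 39
f 23 35 59
f 35 25 60
f 59 60 32
f 35 60 59
f 27 40 56
f 40 23 55
f 56 55 31
f 40 55 56
f 29 47 48
f 47 27 44
f 48 44 28
f 47 44 48
f 30 53 49
f 53 29 45
f 49 45 22
f 53 45 49
f 64 63 67
f 64 67 65
f 65 67 68
f 65 68 66
f 67 63 69
f 67 69 68
f 68 69 70
f 68 70 66
f 69 63 71
f 69 71 70
f 70 71 72
f 70 72 66
f 71 63 73
f 71 73 72
f 72 73 74
f 72 74 66
f 73 63 75
f 73 75 74
f 74 75 76
f 74 76 66
f 75 63 77
f 75 77 76
f 76 77 78
f 76 78 66
f 77 63 79
f 77 79 78
f 78 79 80
f 78 80 66
f 79 63 64
f 79 64 80
f 80 64 65
f 80 65 66



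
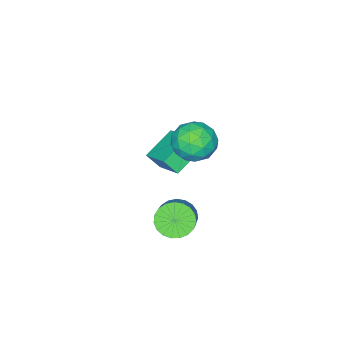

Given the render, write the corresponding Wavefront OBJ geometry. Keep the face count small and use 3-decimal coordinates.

v -2.96 -2.413 -0.513
v -2.444 -0.789 0.372
v -3.333 -1.834 -1.358
v -2.817 -0.21 -0.473
v -1.223 -2.51 -1.347
v -0.707 -0.886 -0.462
v -1.596 -1.931 -2.192
v -1.08 -0.307 -1.307
v 2.468 2.723 -0.033
v 3.229 2.301 -0.439
v 4.532 3.295 0.967
v 3.772 3.717 1.373
v 3.199 2.638 -0.65
v 4.502 3.632 0.756
v 3.042 2.99 -0.755
v 4.346 3.985 0.652
v 2.787 3.296 -0.734
v 4.09 4.291 0.672
v 2.476 3.503 -0.592
v 3.78 4.497 0.814
v 2.164 3.575 -0.354
v 3.468 4.569 1.052
v 1.905 3.5 -0.06
v 3.208 4.494 1.346
v 1.743 3.29 0.238
v 3.046 4.284 1.645
v 1.706 2.982 0.49
v 3.01 3.976 1.896
v 1.801 2.629 0.651
v 3.105 3.624 2.057
v 2.012 2.293 0.694
v 3.315 3.287 2.1
v 2.301 2.031 0.611
v 3.605 3.025 2.017
v 2.619 1.888 0.417
v 3.923 2.883 1.823
v 2.912 1.89 0.144
v 4.215 2.884 1.551
v 3.127 2.036 -0.158
v 4.431 3.03 1.248
v -0.18 2.917 3.949
v 0.919 3.004 3.536
v -0.039 1.016 3.924
v 1.06 1.103 3.511
v 0.817 1.436 4.615
v 0.73 2.61 4.63
v 0.15 1.41 2.83
v 0.063 2.584 2.845
v 1.123 2.072 2.845
v 1.536 2.088 3.948
v -0.656 1.932 3.512
v -0.243 1.948 4.615
v 0.357 3.127 3.745
v 0.523 0.893 3.715
v 0.38 1.089 4.364
v 1.026 1.14 4.121
v 0.246 2.896 4.388
v 0.892 2.947 4.145
v 0.832 2.025 4.779
v -0.012 1.073 3.315
v 0.634 1.124 3.072
v -0.146 2.88 3.339
v 0.5 2.931 3.096
v 0.048 1.995 2.681
v 1.123 2.631 3.096
v 1.206 1.514 3.081
v 0.671 1.694 2.681
v 0.62 2.384 2.69
v 1.366 2.64 3.744
v 1.449 1.523 3.729
v 1.306 1.719 4.378
v 1.255 2.409 4.387
v 1.486 2.093 3.338
v -0.569 2.497 3.731
v -0.486 1.38 3.716
v -0.375 1.611 3.073
v -0.426 2.301 3.082
v -0.326 2.506 4.379
v -0.243 1.389 4.364
v 0.26 1.636 4.77
v 0.209 2.326 4.779
v -0.606 1.927 4.122
f 2 4 1
f 5 2 1
f 1 4 3
f 3 5 1
f 2 8 4
f 6 2 5
f 6 8 2
f 4 8 3
f 7 5 3
f 3 8 7
f 7 6 5
f 8 6 7
f 10 9 13
f 10 13 11
f 11 13 14
f 11 14 12
f 13 9 15
f 13 15 14
f 14 15 16
f 14 16 12
f 15 9 17
f 15 17 16
f 16 17 18
f 16 18 12
f 17 9 19
f 17 19 18
f 18 19 20
f 18 20 12
f 19 9 21
f 19 21 20
f 20 21 22
f 20 22 12
f 21 9 23
f 21 23 22
f 22 23 24
f 22 24 12
f 23 9 25
f 23 25 24
f 24 25 26
f 24 26 12
f 25 9 27
f 25 27 26
f 26 27 28
f 26 28 12
f 27 9 29
f 27 29 28
f 28 29 30
f 28 30 12
f 29 9 31
f 29 31 30
f 30 31 32
f 30 32 12
f 31 9 33
f 31 33 32
f 32 33 34
f 32 34 12
f 33 9 35
f 33 35 34
f 34 35 36
f 34 36 12
f 35 9 37
f 35 37 36
f 36 37 38
f 36 38 12
f 37 9 39
f 37 39 38
f 38 39 40
f 38 40 12
f 39 9 10
f 39 10 40
f 40 10 11
f 40 11 12
f 41 78 57
f 78 52 81
f 57 81 46
f 78 81 57
f 41 57 53
f 57 46 58
f 53 58 42
f 57 58 53
f 41 53 62
f 53 42 63
f 62 63 48
f 53 63 62
f 41 62 74
f 62 48 77
f 74 77 51
f 62 77 74
f 41 74 78
f 74 51 82
f 78 82 52
f 74 82 78
f 42 58 69
f 58 46 72
f 69 72 50
f 58 72 69
f 46 81 59
f 81 52 80
f 59 80 45
f 81 80 59
f 52 82 79
f 82 51 75
f 79 75 43
f 82 75 79
f 51 77 76
f 77 48 64
f 76 64 47
f 77 64 76
f 48 63 68
f 63 42 65
f 68 65 49
f 63 65 68
f 44 70 56
f 70 50 71
f 56 71 45
f 70 71 56
f 44 56 54
f 56 45 55
f 54 55 43
f 56 55 54
f 44 54 61
f 54 43 60
f 61 60 47
f 54 60 61
f 44 61 66
f 61 47 67
f 66 67 49
f 61 67 66
f 44 66 70
f 66 49 73
f 70 73 50
f 66 73 70
f 45 71 59
f 71 50 72
f 59 72 46
f 71 72 59
f 43 55 79
f 55 45 80
f 79 80 52
f 55 80 79
f 47 60 76
f 60 43 75
f 76 75 51
f 60 75 76
f 49 67 68
f 67 47 64
f 68 64 48
f 67 64 68
f 50 73 69
f 73 49 65
f 69 65 42
f 73 65 69



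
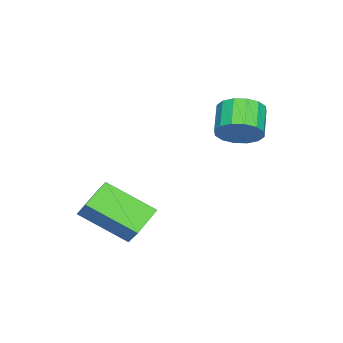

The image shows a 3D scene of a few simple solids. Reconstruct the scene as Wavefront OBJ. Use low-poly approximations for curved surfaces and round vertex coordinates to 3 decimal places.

v 0.074 1.2 3.354
v 0.623 1.113 4.011
v -0.346 0.832 4.783
v -0.894 0.92 4.126
v 0.503 1.542 4.017
v -0.466 1.261 4.788
v 0.269 1.879 3.845
v -0.7 1.598 4.617
v -0.018 2.034 3.542
v -0.986 1.754 4.314
v -0.279 1.966 3.188
v -1.248 1.686 3.96
v -0.446 1.693 2.879
v -1.415 1.412 3.651
v -0.474 1.288 2.697
v -1.443 1.007 3.469
v -0.354 0.859 2.692
v -1.323 0.578 3.463
v -0.12 0.522 2.863
v -1.089 0.241 3.635
v 0.166 0.366 3.166
v -0.802 0.086 3.938
v 0.428 0.434 3.52
v -0.541 0.154 4.292
v 0.595 0.708 3.829
v -0.374 0.427 4.601
v 2.35 -3.031 0.87
v 2.825 -2.488 1.619
v 2.1 -1.287 -0.235
v 2.576 -0.744 0.513
v 3.504 -3.236 0.287
v 3.98 -2.693 1.035
v 3.255 -1.492 -0.819
v 3.73 -0.949 -0.07
f 2 1 5
f 2 5 3
f 3 5 6
f 3 6 4
f 5 1 7
f 5 7 6
f 6 7 8
f 6 8 4
f 7 1 9
f 7 9 8
f 8 9 10
f 8 10 4
f 9 1 11
f 9 11 10
f 10 11 12
f 10 12 4
f 11 1 13
f 11 13 12
f 12 13 14
f 12 14 4
f 13 1 15
f 13 15 14
f 14 15 16
f 14 16 4
f 15 1 17
f 15 17 16
f 16 17 18
f 16 18 4
f 17 1 19
f 17 19 18
f 18 19 20
f 18 20 4
f 19 1 21
f 19 21 20
f 20 21 22
f 20 22 4
f 21 1 23
f 21 23 22
f 22 23 24
f 22 24 4
f 23 1 25
f 23 25 24
f 24 25 26
f 24 26 4
f 25 1 2
f 25 2 26
f 26 2 3
f 26 3 4
f 28 30 27
f 31 28 27
f 27 30 29
f 29 31 27
f 28 34 30
f 32 28 31
f 32 34 28
f 30 34 29
f 33 31 29
f 29 34 33
f 33 32 31
f 34 32 33



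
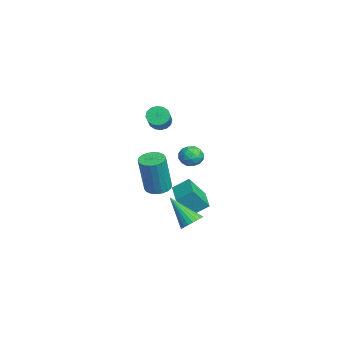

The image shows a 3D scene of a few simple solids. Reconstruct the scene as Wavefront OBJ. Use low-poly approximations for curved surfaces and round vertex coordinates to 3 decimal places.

v -1.666 1.785 -0.142
v -1.238 1.453 0.181
v -2.302 0.987 -0.121
v -1.874 0.655 0.202
v -2.165 1.143 0.475
v -1.772 1.636 0.462
v -1.768 0.804 -0.402
v -1.375 1.297 -0.415
v -1.301 0.846 0.02
v -1.546 1.056 0.562
v -1.994 1.384 -0.502
v -2.239 1.594 0.04
v -1.396 1.689 0.018
v -2.144 0.751 0.042
v -2.315 1.038 0.203
v -2.063 0.842 0.393
v -1.71 1.797 0.183
v -1.459 1.602 0.373
v -2.004 1.42 0.545
v -2.081 0.838 -0.313
v -1.83 0.643 -0.123
v -1.477 1.598 -0.333
v -1.225 1.402 -0.143
v -1.536 1.02 -0.485
v -1.182 1.137 0.113
v -1.555 0.668 0.125
v -1.493 0.756 -0.23
v -1.262 1.046 -0.237
v -1.326 1.261 0.431
v -1.699 0.791 0.444
v -1.871 1.078 0.604
v -1.64 1.368 0.597
v -1.363 0.904 0.337
v -1.841 1.649 -0.384
v -2.214 1.179 -0.371
v -1.9 1.072 -0.537
v -1.669 1.362 -0.544
v -1.985 1.772 -0.065
v -2.358 1.303 -0.053
v -2.278 1.394 0.297
v -2.047 1.684 0.29
v -2.177 1.536 -0.277
v -0.522 -0.287 2.872
v -0.3 -0.537 2.448
v 1.384 -0.763 3.464
v 1.162 -0.513 3.888
v -0.241 -0.266 2.411
v 1.443 -0.492 3.427
v -0.258 -0.001 2.498
v 1.426 -0.227 3.514
v -0.345 0.188 2.685
v 1.339 -0.039 3.701
v -0.48 0.249 2.922
v 1.204 0.023 3.938
v -0.626 0.167 3.146
v 1.058 -0.059 4.162
v -0.744 -0.037 3.296
v 0.94 -0.263 4.312
v -0.803 -0.308 3.333
v 0.881 -0.534 4.349
v -0.786 -0.573 3.246
v 0.898 -0.799 4.262
v -0.699 -0.761 3.059
v 0.985 -0.988 4.075
v -0.564 -0.823 2.822
v 1.12 -1.049 3.838
v -0.418 -0.741 2.598
v 1.266 -0.967 3.614
v -1.409 0.323 -1.8
v -1.369 1.095 -1.248
v -1.588 1.084 -2.851
v -1.548 1.856 -2.299
v -0.092 0.384 -1.981
v -0.052 1.156 -1.429
v -0.271 1.145 -3.032
v -0.231 1.917 -2.48
v 3.906 0.73 -1.413
v 4.415 0.707 -1.134
v 3.194 -0.17 -0.187
v 4.317 0.908 -1.044
v 4.148 1.078 -1.017
v 3.937 1.188 -1.059
v 3.721 1.219 -1.162
v 3.537 1.165 -1.308
v 3.417 1.036 -1.473
v 3.382 0.854 -1.627
v 3.437 0.651 -1.744
v 3.573 0.461 -1.804
v 3.767 0.318 -1.797
v 3.985 0.246 -1.723
v 4.19 0.258 -1.595
v 4.345 0.352 -1.436
v 4.425 0.511 -1.273
v -0.282 -0.404 -1.196
v 0.315 -0.538 -1.344
v 0.74 -0.85 0.647
v 0.142 -0.716 0.796
v 0.322 -0.261 -1.302
v 0.747 -0.573 0.689
v 0.209 -0.012 -1.239
v 0.634 -0.325 0.752
v -0.001 0.159 -1.167
v 0.424 -0.153 0.824
v -0.267 0.219 -1.101
v 0.158 -0.094 0.89
v -0.536 0.155 -1.054
v -0.111 -0.157 0.937
v -0.755 -0.019 -1.035
v -0.33 -0.332 0.957
v -0.88 -0.27 -1.047
v -0.455 -0.582 0.944
v -0.887 -0.547 -1.089
v -0.462 -0.859 0.902
v -0.774 -0.795 -1.152
v -0.349 -1.108 0.839
v -0.564 -0.967 -1.224
v -0.139 -1.279 0.767
v -0.298 -1.026 -1.29
v 0.127 -1.339 0.701
v -0.029 -0.963 -1.337
v 0.396 -1.275 0.654
v 0.19 -0.788 -1.357
v 0.615 -1.101 0.635
f 1 38 17
f 38 12 41
f 17 41 6
f 38 41 17
f 1 17 13
f 17 6 18
f 13 18 2
f 17 18 13
f 1 13 22
f 13 2 23
f 22 23 8
f 13 23 22
f 1 22 34
f 22 8 37
f 34 37 11
f 22 37 34
f 1 34 38
f 34 11 42
f 38 42 12
f 34 42 38
f 2 18 29
f 18 6 32
f 29 32 10
f 18 32 29
f 6 41 19
f 41 12 40
f 19 40 5
f 41 40 19
f 12 42 39
f 42 11 35
f 39 35 3
f 42 35 39
f 11 37 36
f 37 8 24
f 36 24 7
f 37 24 36
f 8 23 28
f 23 2 25
f 28 25 9
f 23 25 28
f 4 30 16
f 30 10 31
f 16 31 5
f 30 31 16
f 4 16 14
f 16 5 15
f 14 15 3
f 16 15 14
f 4 14 21
f 14 3 20
f 21 20 7
f 14 20 21
f 4 21 26
f 21 7 27
f 26 27 9
f 21 27 26
f 4 26 30
f 26 9 33
f 30 33 10
f 26 33 30
f 5 31 19
f 31 10 32
f 19 32 6
f 31 32 19
f 3 15 39
f 15 5 40
f 39 40 12
f 15 40 39
f 7 20 36
f 20 3 35
f 36 35 11
f 20 35 36
f 9 27 28
f 27 7 24
f 28 24 8
f 27 24 28
f 10 33 29
f 33 9 25
f 29 25 2
f 33 25 29
f 44 43 47
f 44 47 45
f 45 47 48
f 45 48 46
f 47 43 49
f 47 49 48
f 48 49 50
f 48 50 46
f 49 43 51
f 49 51 50
f 50 51 52
f 50 52 46
f 51 43 53
f 51 53 52
f 52 53 54
f 52 54 46
f 53 43 55
f 53 55 54
f 54 55 56
f 54 56 46
f 55 43 57
f 55 57 56
f 56 57 58
f 56 58 46
f 57 43 59
f 57 59 58
f 58 59 60
f 58 60 46
f 59 43 61
f 59 61 60
f 60 61 62
f 60 62 46
f 61 43 63
f 61 63 62
f 62 63 64
f 62 64 46
f 63 43 65
f 63 65 64
f 64 65 66
f 64 66 46
f 65 43 67
f 65 67 66
f 66 67 68
f 66 68 46
f 67 43 44
f 67 44 68
f 68 44 45
f 68 45 46
f 70 72 69
f 73 70 69
f 69 72 71
f 71 73 69
f 70 76 72
f 74 70 73
f 74 76 70
f 72 76 71
f 75 73 71
f 71 76 75
f 75 74 73
f 76 74 75
f 78 77 80
f 78 80 79
f 80 77 81
f 80 81 79
f 81 77 82
f 81 82 79
f 82 77 83
f 82 83 79
f 83 77 84
f 83 84 79
f 84 77 85
f 84 85 79
f 85 77 86
f 85 86 79
f 86 77 87
f 86 87 79
f 87 77 88
f 87 88 79
f 88 77 89
f 88 89 79
f 89 77 90
f 89 90 79
f 90 77 91
f 90 91 79
f 91 77 92
f 91 92 79
f 92 77 93
f 92 93 79
f 93 77 78
f 93 78 79
f 95 94 98
f 95 98 96
f 96 98 99
f 96 99 97
f 98 94 100
f 98 100 99
f 99 100 101
f 99 101 97
f 100 94 102
f 100 102 101
f 101 102 103
f 101 103 97
f 102 94 104
f 102 104 103
f 103 104 105
f 103 105 97
f 104 94 106
f 104 106 105
f 105 106 107
f 105 107 97
f 106 94 108
f 106 108 107
f 107 108 109
f 107 109 97
f 108 94 110
f 108 110 109
f 109 110 111
f 109 111 97
f 110 94 112
f 110 112 111
f 111 112 113
f 111 113 97
f 112 94 114
f 112 114 113
f 113 114 115
f 113 115 97
f 114 94 116
f 114 116 115
f 115 116 117
f 115 117 97
f 116 94 118
f 116 118 117
f 117 118 119
f 117 119 97
f 118 94 120
f 118 120 119
f 119 120 121
f 119 121 97
f 120 94 122
f 120 122 121
f 121 122 123
f 121 123 97
f 122 94 95
f 122 95 123
f 123 95 96
f 123 96 97



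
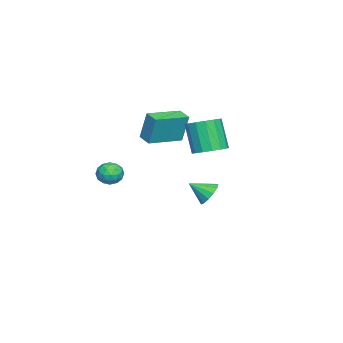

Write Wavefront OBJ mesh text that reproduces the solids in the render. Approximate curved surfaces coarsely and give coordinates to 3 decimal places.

v -2.726 1.516 -3.952
v -2.045 1.425 -4.276
v -2.534 0.524 -3.268
v -1.983 1.673 -3.933
v -2.157 1.872 -3.595
v -2.512 1.957 -3.371
v -2.934 1.903 -3.331
v -3.291 1.725 -3.488
v -3.469 1.482 -3.792
v -3.41 1.249 -4.147
v -3.135 1.101 -4.44
v -2.73 1.085 -4.577
v -2.323 1.206 -4.516
v -1.018 0.161 0.709
v -0.996 0.516 2.279
v -0.496 0.751 0.568
v -0.475 1.106 2.139
v 0.415 -1.046 0.961
v 0.436 -0.691 2.532
v 0.936 -0.456 0.821
v 0.958 -0.101 2.391
v 1.713 2.721 1.067
v 2.173 3.353 1.426
v 1.627 2.851 3.011
v 1.167 2.219 2.653
v 1.774 3.532 1.345
v 1.227 3.031 2.93
v 1.358 3.494 1.19
v 0.812 2.993 2.775
v 1.038 3.249 1.002
v 0.491 2.748 2.587
v 0.898 2.862 0.831
v 0.352 2.361 2.416
v 0.977 2.437 0.724
v 0.431 1.936 2.309
v 1.253 2.089 0.709
v 0.707 1.587 2.294
v 1.653 1.909 0.79
v 1.106 1.408 2.375
v 2.068 1.947 0.945
v 1.522 1.446 2.53
v 2.389 2.192 1.133
v 1.842 1.691 2.718
v 2.528 2.579 1.304
v 1.982 2.078 2.889
v 2.449 3.004 1.411
v 1.903 2.503 2.996
v 3.131 -1.336 -0.191
v 3.441 -0.957 0.286
v 4.059 -1.923 -0.326
v 4.369 -1.544 0.151
v 3.87 -1.976 0.328
v 3.296 -1.613 0.412
v 4.204 -1.267 -0.452
v 3.63 -0.904 -0.368
v 4.104 -0.914 0.124
v 3.897 -1.352 0.607
v 3.603 -1.528 -0.647
v 3.396 -1.966 -0.164
v 3.205 -1.095 0.06
v 4.295 -1.785 -0.1
v 4.002 -2.039 0.005
v 4.184 -1.816 0.285
v 3.12 -1.481 0.134
v 3.302 -1.258 0.414
v 3.554 -1.856 0.439
v 4.198 -1.622 -0.454
v 4.38 -1.399 -0.174
v 3.316 -1.064 -0.325
v 3.498 -0.841 -0.045
v 3.946 -1.024 -0.479
v 3.776 -0.847 0.245
v 4.322 -1.192 0.165
v 4.225 -1.029 -0.189
v 3.888 -0.816 -0.14
v 3.655 -1.104 0.528
v 4.2 -1.449 0.449
v 3.907 -1.703 0.553
v 3.57 -1.49 0.603
v 4.045 -1.079 0.433
v 3.3 -1.431 -0.489
v 3.845 -1.776 -0.568
v 3.93 -1.39 -0.643
v 3.593 -1.177 -0.593
v 3.178 -1.688 -0.205
v 3.724 -2.033 -0.285
v 3.612 -2.064 0.1
v 3.275 -1.851 0.149
v 3.455 -1.801 -0.473
f 2 1 4
f 2 4 3
f 4 1 5
f 4 5 3
f 5 1 6
f 5 6 3
f 6 1 7
f 6 7 3
f 7 1 8
f 7 8 3
f 8 1 9
f 8 9 3
f 9 1 10
f 9 10 3
f 10 1 11
f 10 11 3
f 11 1 12
f 11 12 3
f 12 1 13
f 12 13 3
f 13 1 2
f 13 2 3
f 15 17 14
f 18 15 14
f 14 17 16
f 16 18 14
f 15 21 17
f 19 15 18
f 19 21 15
f 17 21 16
f 20 18 16
f 16 21 20
f 20 19 18
f 21 19 20
f 23 22 26
f 23 26 24
f 24 26 27
f 24 27 25
f 26 22 28
f 26 28 27
f 27 28 29
f 27 29 25
f 28 22 30
f 28 30 29
f 29 30 31
f 29 31 25
f 30 22 32
f 30 32 31
f 31 32 33
f 31 33 25
f 32 22 34
f 32 34 33
f 33 34 35
f 33 35 25
f 34 22 36
f 34 36 35
f 35 36 37
f 35 37 25
f 36 22 38
f 36 38 37
f 37 38 39
f 37 39 25
f 38 22 40
f 38 40 39
f 39 40 41
f 39 41 25
f 40 22 42
f 40 42 41
f 41 42 43
f 41 43 25
f 42 22 44
f 42 44 43
f 43 44 45
f 43 45 25
f 44 22 46
f 44 46 45
f 45 46 47
f 45 47 25
f 46 22 23
f 46 23 47
f 47 23 24
f 47 24 25
f 48 85 64
f 85 59 88
f 64 88 53
f 85 88 64
f 48 64 60
f 64 53 65
f 60 65 49
f 64 65 60
f 48 60 69
f 60 49 70
f 69 70 55
f 60 70 69
f 48 69 81
f 69 55 84
f 81 84 58
f 69 84 81
f 48 81 85
f 81 58 89
f 85 89 59
f 81 89 85
f 49 65 76
f 65 53 79
f 76 79 57
f 65 79 76
f 53 88 66
f 88 59 87
f 66 87 52
f 88 87 66
f 59 89 86
f 89 58 82
f 86 82 50
f 89 82 86
f 58 84 83
f 84 55 71
f 83 71 54
f 84 71 83
f 55 70 75
f 70 49 72
f 75 72 56
f 70 72 75
f 51 77 63
f 77 57 78
f 63 78 52
f 77 78 63
f 51 63 61
f 63 52 62
f 61 62 50
f 63 62 61
f 51 61 68
f 61 50 67
f 68 67 54
f 61 67 68
f 51 68 73
f 68 54 74
f 73 74 56
f 68 74 73
f 51 73 77
f 73 56 80
f 77 80 57
f 73 80 77
f 52 78 66
f 78 57 79
f 66 79 53
f 78 79 66
f 50 62 86
f 62 52 87
f 86 87 59
f 62 87 86
f 54 67 83
f 67 50 82
f 83 82 58
f 67 82 83
f 56 74 75
f 74 54 71
f 75 71 55
f 74 71 75
f 57 80 76
f 80 56 72
f 76 72 49
f 80 72 76



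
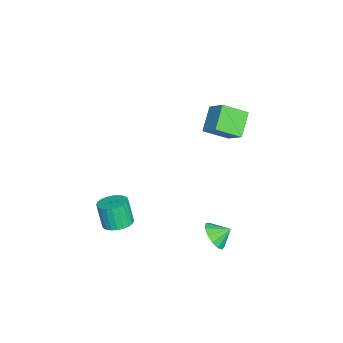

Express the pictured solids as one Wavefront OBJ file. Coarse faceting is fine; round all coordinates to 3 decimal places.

v -3.087 0.086 2.721
v -4.514 0.248 3.839
v -3.605 1.548 1.848
v -5.032 1.71 2.966
v -2.188 1.01 3.734
v -3.615 1.172 4.852
v -2.706 2.472 2.861
v -4.133 2.634 3.979
v 3.662 2.023 -0.721
v 4.242 2.566 -1.312
v 3.458 2.897 -0.119
v 3.728 2.593 -1.527
v 3.193 2.44 -1.486
v 2.807 2.155 -1.202
v 2.693 1.827 -0.766
v 2.886 1.562 -0.314
v 3.326 1.443 0.008
v 3.872 1.509 0.099
v 4.352 1.737 -0.07
v 4.613 2.057 -0.446
v 4.572 2.365 -0.909
v 3.738 -3.502 -0.454
v 4.631 -3.683 -0.33
v 4.336 -4.059 1.239
v 3.442 -3.878 1.114
v 4.618 -3.334 -0.249
v 4.323 -3.709 1.32
v 4.472 -3.01 -0.199
v 4.176 -3.385 1.37
v 4.213 -2.761 -0.188
v 3.918 -3.137 1.381
v 3.882 -2.625 -0.218
v 3.587 -3.001 1.351
v 3.529 -2.623 -0.283
v 3.234 -2.998 1.286
v 3.208 -2.754 -0.375
v 2.913 -3.129 1.194
v 2.968 -2.999 -0.479
v 2.672 -3.375 1.09
v 2.844 -3.321 -0.579
v 2.549 -3.697 0.99
v 2.857 -3.671 -0.66
v 2.562 -4.046 0.909
v 3.004 -3.995 -0.71
v 2.708 -4.37 0.859
v 3.262 -4.243 -0.721
v 2.967 -4.619 0.848
v 3.593 -4.379 -0.691
v 3.298 -4.755 0.878
v 3.946 -4.382 -0.626
v 3.651 -4.757 0.943
v 4.267 -4.251 -0.534
v 3.972 -4.626 1.035
v 4.508 -4.005 -0.43
v 4.212 -4.381 1.139
f 2 4 1
f 5 2 1
f 1 4 3
f 3 5 1
f 2 8 4
f 6 2 5
f 6 8 2
f 4 8 3
f 7 5 3
f 3 8 7
f 7 6 5
f 8 6 7
f 10 9 12
f 10 12 11
f 12 9 13
f 12 13 11
f 13 9 14
f 13 14 11
f 14 9 15
f 14 15 11
f 15 9 16
f 15 16 11
f 16 9 17
f 16 17 11
f 17 9 18
f 17 18 11
f 18 9 19
f 18 19 11
f 19 9 20
f 19 20 11
f 20 9 21
f 20 21 11
f 21 9 10
f 21 10 11
f 23 22 26
f 23 26 24
f 24 26 27
f 24 27 25
f 26 22 28
f 26 28 27
f 27 28 29
f 27 29 25
f 28 22 30
f 28 30 29
f 29 30 31
f 29 31 25
f 30 22 32
f 30 32 31
f 31 32 33
f 31 33 25
f 32 22 34
f 32 34 33
f 33 34 35
f 33 35 25
f 34 22 36
f 34 36 35
f 35 36 37
f 35 37 25
f 36 22 38
f 36 38 37
f 37 38 39
f 37 39 25
f 38 22 40
f 38 40 39
f 39 40 41
f 39 41 25
f 40 22 42
f 40 42 41
f 41 42 43
f 41 43 25
f 42 22 44
f 42 44 43
f 43 44 45
f 43 45 25
f 44 22 46
f 44 46 45
f 45 46 47
f 45 47 25
f 46 22 48
f 46 48 47
f 47 48 49
f 47 49 25
f 48 22 50
f 48 50 49
f 49 50 51
f 49 51 25
f 50 22 52
f 50 52 51
f 51 52 53
f 51 53 25
f 52 22 54
f 52 54 53
f 53 54 55
f 53 55 25
f 54 22 23
f 54 23 55
f 55 23 24
f 55 24 25



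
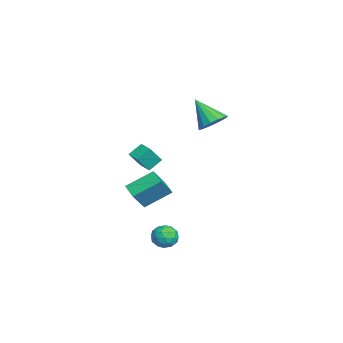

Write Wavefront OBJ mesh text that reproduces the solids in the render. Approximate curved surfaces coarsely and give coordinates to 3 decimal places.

v -0.14 1.33 3.127
v 0.348 0.539 2.887
v -1.04 0.33 4.593
v 0.634 0.771 3.22
v 0.713 1.152 3.529
v 0.563 1.581 3.73
v 0.225 1.943 3.769
v -0.211 2.141 3.637
v -0.628 2.121 3.367
v -0.915 1.89 3.034
v -0.993 1.508 2.725
v -0.844 1.079 2.524
v -0.505 0.717 2.485
v -0.069 0.52 2.617
v -3.483 -3 -4.438
v -2.614 -3.662 -3.096
v -3.836 -1.362 -3.401
v -2.968 -2.024 -2.059
v -2.552 -2.556 -4.821
v -1.684 -3.218 -3.479
v -2.906 -0.918 -3.784
v -2.037 -1.58 -2.442
v 0.496 -2.045 0.947
v 0.95 -2.695 2.015
v 1.275 -1.558 0.912
v 1.73 -2.207 1.98
v 0.91 -2.753 0.34
v 1.365 -3.402 1.408
v 1.69 -2.265 0.305
v 2.144 -2.915 1.373
v 3.199 -1.261 -4.464
v 3.835 -0.764 -4.266
v 3.565 -2.116 -3.494
v 4.201 -1.619 -3.296
v 3.422 -1.376 -3.143
v 3.195 -0.848 -3.743
v 4.205 -2.032 -4.017
v 3.978 -1.504 -4.617
v 4.457 -1.241 -3.99
v 3.972 -0.836 -3.45
v 3.428 -2.044 -4.31
v 2.943 -1.639 -3.77
v 3.485 -0.938 -4.45
v 3.915 -1.942 -3.31
v 3.457 -1.8 -3.22
v 3.831 -1.508 -3.104
v 3.109 -0.987 -4.143
v 3.483 -0.695 -4.027
v 3.24 -1.055 -3.367
v 3.917 -2.185 -3.733
v 4.291 -1.893 -3.617
v 3.569 -1.372 -4.656
v 3.943 -1.08 -4.54
v 4.16 -1.825 -4.393
v 4.224 -0.926 -4.172
v 4.439 -1.428 -3.602
v 4.441 -1.671 -4.025
v 4.308 -1.36 -4.378
v 3.939 -0.688 -3.855
v 4.155 -1.19 -3.284
v 3.696 -1.047 -3.195
v 3.563 -0.737 -3.547
v 4.305 -0.968 -3.692
v 3.245 -1.69 -4.476
v 3.461 -2.192 -3.905
v 3.837 -2.143 -4.213
v 3.704 -1.833 -4.565
v 2.961 -1.452 -4.158
v 3.176 -1.954 -3.588
v 3.092 -1.52 -3.382
v 2.959 -1.209 -3.735
v 3.095 -1.912 -4.068
f 2 1 4
f 2 4 3
f 4 1 5
f 4 5 3
f 5 1 6
f 5 6 3
f 6 1 7
f 6 7 3
f 7 1 8
f 7 8 3
f 8 1 9
f 8 9 3
f 9 1 10
f 9 10 3
f 10 1 11
f 10 11 3
f 11 1 12
f 11 12 3
f 12 1 13
f 12 13 3
f 13 1 14
f 13 14 3
f 14 1 2
f 14 2 3
f 16 18 15
f 19 16 15
f 15 18 17
f 17 19 15
f 16 22 18
f 20 16 19
f 20 22 16
f 18 22 17
f 21 19 17
f 17 22 21
f 21 20 19
f 22 20 21
f 24 26 23
f 27 24 23
f 23 26 25
f 25 27 23
f 24 30 26
f 28 24 27
f 28 30 24
f 26 30 25
f 29 27 25
f 25 30 29
f 29 28 27
f 30 28 29
f 31 68 47
f 68 42 71
f 47 71 36
f 68 71 47
f 31 47 43
f 47 36 48
f 43 48 32
f 47 48 43
f 31 43 52
f 43 32 53
f 52 53 38
f 43 53 52
f 31 52 64
f 52 38 67
f 64 67 41
f 52 67 64
f 31 64 68
f 64 41 72
f 68 72 42
f 64 72 68
f 32 48 59
f 48 36 62
f 59 62 40
f 48 62 59
f 36 71 49
f 71 42 70
f 49 70 35
f 71 70 49
f 42 72 69
f 72 41 65
f 69 65 33
f 72 65 69
f 41 67 66
f 67 38 54
f 66 54 37
f 67 54 66
f 38 53 58
f 53 32 55
f 58 55 39
f 53 55 58
f 34 60 46
f 60 40 61
f 46 61 35
f 60 61 46
f 34 46 44
f 46 35 45
f 44 45 33
f 46 45 44
f 34 44 51
f 44 33 50
f 51 50 37
f 44 50 51
f 34 51 56
f 51 37 57
f 56 57 39
f 51 57 56
f 34 56 60
f 56 39 63
f 60 63 40
f 56 63 60
f 35 61 49
f 61 40 62
f 49 62 36
f 61 62 49
f 33 45 69
f 45 35 70
f 69 70 42
f 45 70 69
f 37 50 66
f 50 33 65
f 66 65 41
f 50 65 66
f 39 57 58
f 57 37 54
f 58 54 38
f 57 54 58
f 40 63 59
f 63 39 55
f 59 55 32
f 63 55 59



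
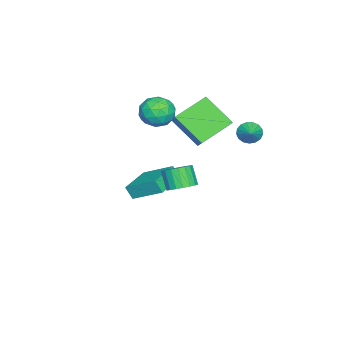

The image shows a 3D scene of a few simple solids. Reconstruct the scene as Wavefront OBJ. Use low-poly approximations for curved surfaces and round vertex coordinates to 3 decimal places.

v 2.573 2.321 1.089
v 3.12 1.712 1.061
v 2.635 1.229 2.083
v 2.087 1.839 2.111
v 3.291 1.965 1.261
v 2.805 1.482 2.283
v 3.319 2.288 1.427
v 2.834 1.806 2.45
v 3.199 2.619 1.527
v 2.714 2.136 2.549
v 2.955 2.89 1.539
v 2.47 2.407 2.561
v 2.636 3.049 1.462
v 2.151 2.566 2.484
v 2.304 3.063 1.312
v 1.819 2.581 2.334
v 2.025 2.931 1.117
v 1.54 2.448 2.139
v 1.855 2.678 0.917
v 1.369 2.195 1.939
v 1.826 2.354 0.75
v 1.341 1.872 1.773
v 1.946 2.024 0.651
v 1.461 1.541 1.673
v 2.19 1.753 0.639
v 1.705 1.27 1.661
v 2.509 1.594 0.716
v 2.024 1.111 1.738
v 2.841 1.579 0.866
v 2.356 1.097 1.888
v -2.127 1.402 1.185
v -2.487 -0.218 2.598
v -3.604 2.566 2.143
v -3.964 0.945 3.556
v -0.856 2.095 2.304
v -1.216 0.474 3.717
v -2.333 3.258 3.262
v -2.693 1.638 4.675
v -1.132 0.325 3.512
v -0.781 -0.149 4.383
v -2.059 -1.051 3.137
v -1.708 -1.525 4.008
v -2.361 -0.704 4.082
v -1.788 0.147 4.314
v -1.052 -1.347 3.206
v -0.479 -0.496 3.438
v -0.732 -1.182 4.194
v -1.541 -0.785 4.735
v -1.299 -0.415 2.785
v -2.108 -0.018 3.326
v -0.875 0.209 3.981
v -1.965 -1.409 3.539
v -2.349 -0.926 3.583
v -2.143 -1.205 4.095
v -1.467 0.383 3.94
v -1.261 0.104 4.452
v -2.189 -0.222 4.275
v -1.579 -1.304 3.068
v -1.373 -1.583 3.58
v -0.697 0.005 3.425
v -0.491 -0.274 3.937
v -0.651 -0.978 3.245
v -0.64 -0.677 4.381
v -1.185 -1.486 4.161
v -0.799 -1.381 3.689
v -0.463 -0.881 3.826
v -1.116 -0.443 4.7
v -1.661 -1.252 4.479
v -2.044 -0.77 4.523
v -1.708 -0.27 4.659
v -1.087 -1.051 4.588
v -1.179 0.052 3.041
v -1.724 -0.757 2.82
v -1.132 -0.93 2.861
v -0.796 -0.43 2.997
v -1.655 0.286 3.359
v -2.2 -0.523 3.139
v -2.377 -0.319 3.694
v -2.041 0.181 3.831
v -1.753 -0.149 2.932
v -3.624 3.759 1.854
v -3.228 3.277 1.514
v -2.716 4.141 2.366
v -3.225 3.546 1.306
v -3.312 3.864 1.224
v -3.471 4.157 1.286
v -3.665 4.36 1.478
v -3.85 4.425 1.756
v -3.982 4.337 2.057
v -4.033 4.117 2.31
v -3.989 3.814 2.46
v -3.862 3.499 2.47
v -3.681 3.244 2.339
v -3.486 3.106 2.097
v -3.323 3.118 1.799
v -4.313 -2.151 -3.988
v -4.37 -2.595 -3.22
v -4.127 -0.337 -2.925
v -4.185 -0.782 -2.157
v -2.235 -2.378 -3.963
v -2.293 -2.823 -3.195
v -2.05 -0.565 -2.9
v -2.107 -1.009 -2.132
f 2 1 5
f 2 5 3
f 3 5 6
f 3 6 4
f 5 1 7
f 5 7 6
f 6 7 8
f 6 8 4
f 7 1 9
f 7 9 8
f 8 9 10
f 8 10 4
f 9 1 11
f 9 11 10
f 10 11 12
f 10 12 4
f 11 1 13
f 11 13 12
f 12 13 14
f 12 14 4
f 13 1 15
f 13 15 14
f 14 15 16
f 14 16 4
f 15 1 17
f 15 17 16
f 16 17 18
f 16 18 4
f 17 1 19
f 17 19 18
f 18 19 20
f 18 20 4
f 19 1 21
f 19 21 20
f 20 21 22
f 20 22 4
f 21 1 23
f 21 23 22
f 22 23 24
f 22 24 4
f 23 1 25
f 23 25 24
f 24 25 26
f 24 26 4
f 25 1 27
f 25 27 26
f 26 27 28
f 26 28 4
f 27 1 29
f 27 29 28
f 28 29 30
f 28 30 4
f 29 1 2
f 29 2 30
f 30 2 3
f 30 3 4
f 32 34 31
f 35 32 31
f 31 34 33
f 33 35 31
f 32 38 34
f 36 32 35
f 36 38 32
f 34 38 33
f 37 35 33
f 33 38 37
f 37 36 35
f 38 36 37
f 39 76 55
f 76 50 79
f 55 79 44
f 76 79 55
f 39 55 51
f 55 44 56
f 51 56 40
f 55 56 51
f 39 51 60
f 51 40 61
f 60 61 46
f 51 61 60
f 39 60 72
f 60 46 75
f 72 75 49
f 60 75 72
f 39 72 76
f 72 49 80
f 76 80 50
f 72 80 76
f 40 56 67
f 56 44 70
f 67 70 48
f 56 70 67
f 44 79 57
f 79 50 78
f 57 78 43
f 79 78 57
f 50 80 77
f 80 49 73
f 77 73 41
f 80 73 77
f 49 75 74
f 75 46 62
f 74 62 45
f 75 62 74
f 46 61 66
f 61 40 63
f 66 63 47
f 61 63 66
f 42 68 54
f 68 48 69
f 54 69 43
f 68 69 54
f 42 54 52
f 54 43 53
f 52 53 41
f 54 53 52
f 42 52 59
f 52 41 58
f 59 58 45
f 52 58 59
f 42 59 64
f 59 45 65
f 64 65 47
f 59 65 64
f 42 64 68
f 64 47 71
f 68 71 48
f 64 71 68
f 43 69 57
f 69 48 70
f 57 70 44
f 69 70 57
f 41 53 77
f 53 43 78
f 77 78 50
f 53 78 77
f 45 58 74
f 58 41 73
f 74 73 49
f 58 73 74
f 47 65 66
f 65 45 62
f 66 62 46
f 65 62 66
f 48 71 67
f 71 47 63
f 67 63 40
f 71 63 67
f 82 81 84
f 82 84 83
f 84 81 85
f 84 85 83
f 85 81 86
f 85 86 83
f 86 81 87
f 86 87 83
f 87 81 88
f 87 88 83
f 88 81 89
f 88 89 83
f 89 81 90
f 89 90 83
f 90 81 91
f 90 91 83
f 91 81 92
f 91 92 83
f 92 81 93
f 92 93 83
f 93 81 94
f 93 94 83
f 94 81 95
f 94 95 83
f 95 81 82
f 95 82 83
f 97 99 96
f 100 97 96
f 96 99 98
f 98 100 96
f 97 103 99
f 101 97 100
f 101 103 97
f 99 103 98
f 102 100 98
f 98 103 102
f 102 101 100
f 103 101 102



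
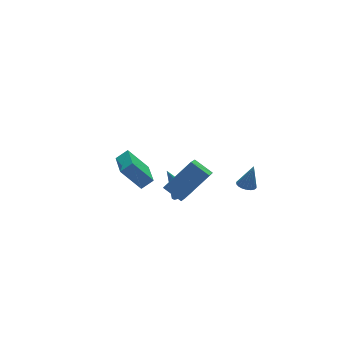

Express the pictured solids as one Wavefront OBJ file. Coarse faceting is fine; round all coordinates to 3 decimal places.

v 1.111 -2.748 0.873
v 1.578 -2.904 0.741
v 1.449 -2.832 2.167
v 1.601 -2.678 0.75
v 1.527 -2.466 0.783
v 1.37 -2.31 0.834
v 1.162 -2.241 0.893
v 0.944 -2.272 0.948
v 0.759 -2.397 0.988
v 0.644 -2.592 1.005
v 0.621 -2.818 0.996
v 0.696 -3.029 0.963
v 0.852 -3.185 0.912
v 1.06 -3.255 0.853
v 1.278 -3.224 0.798
v 1.463 -3.098 0.758
v -2.679 3.124 -0.607
v -2.056 2.981 -0.109
v -2.06 4.822 -0.896
v -1.437 4.679 -0.398
v -1.783 2.581 -1.882
v -1.16 2.438 -1.384
v -1.164 4.279 -2.171
v -0.541 4.136 -1.673
v -2.759 -3.263 1.482
v -3.262 -2.425 2.069
v -2.084 -2.448 0.896
v -2.587 -1.61 1.483
v -1.353 -3.41 2.897
v -1.856 -2.572 3.484
v -0.678 -2.595 2.311
v -1.181 -1.757 2.898
v -0.432 0.754 -1.602
v 0.134 0.943 -1.539
v -0.868 1.586 -0.198
v -0.121 1.232 -1.789
v -0.558 1.241 -1.93
v -0.921 0.964 -1.879
v -0.998 0.565 -1.666
v -0.743 0.276 -1.416
v -0.306 0.267 -1.275
v 0.057 0.544 -1.326
f 2 1 4
f 2 4 3
f 4 1 5
f 4 5 3
f 5 1 6
f 5 6 3
f 6 1 7
f 6 7 3
f 7 1 8
f 7 8 3
f 8 1 9
f 8 9 3
f 9 1 10
f 9 10 3
f 10 1 11
f 10 11 3
f 11 1 12
f 11 12 3
f 12 1 13
f 12 13 3
f 13 1 14
f 13 14 3
f 14 1 15
f 14 15 3
f 15 1 16
f 15 16 3
f 16 1 2
f 16 2 3
f 18 20 17
f 21 18 17
f 17 20 19
f 19 21 17
f 18 24 20
f 22 18 21
f 22 24 18
f 20 24 19
f 23 21 19
f 19 24 23
f 23 22 21
f 24 22 23
f 26 28 25
f 29 26 25
f 25 28 27
f 27 29 25
f 26 32 28
f 30 26 29
f 30 32 26
f 28 32 27
f 31 29 27
f 27 32 31
f 31 30 29
f 32 30 31
f 34 33 36
f 34 36 35
f 36 33 37
f 36 37 35
f 37 33 38
f 37 38 35
f 38 33 39
f 38 39 35
f 39 33 40
f 39 40 35
f 40 33 41
f 40 41 35
f 41 33 42
f 41 42 35
f 42 33 34
f 42 34 35

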